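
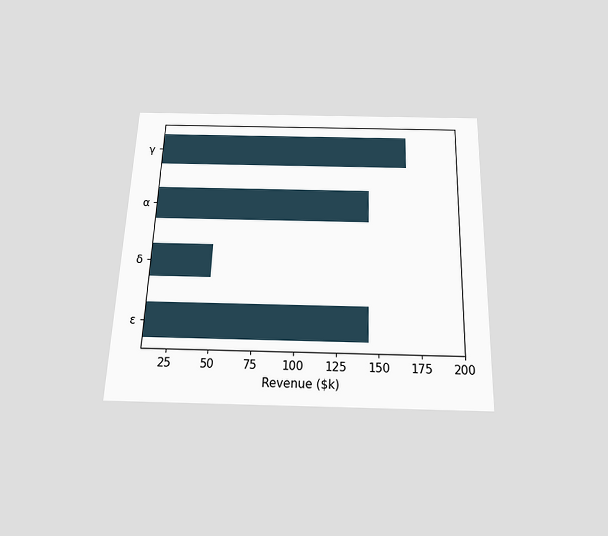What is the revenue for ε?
$144k

The chart is viewed slightly from below. Reading along the chart's x-axis, the ε bar reaches $144k.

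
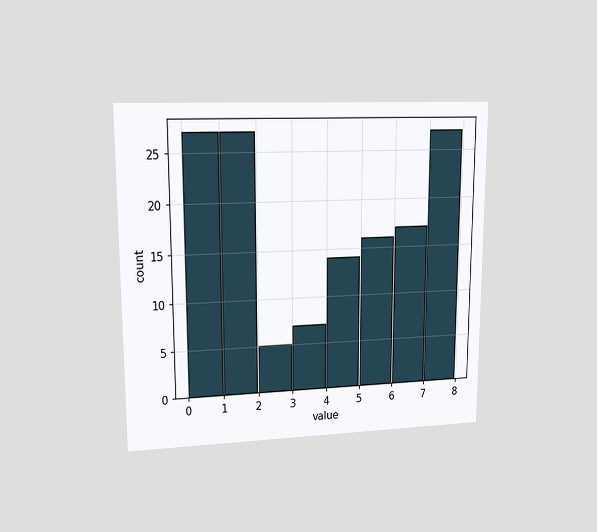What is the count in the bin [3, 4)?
7

The chart is viewed at a slight angle. The [3, 4) bin has height 7.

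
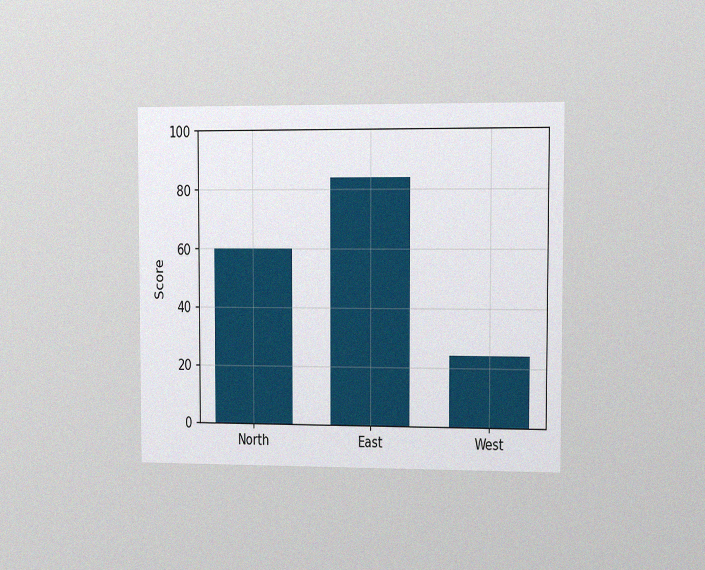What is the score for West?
The chart is viewed slightly from the right, with some photo noise. Reading along the chart's y-axis, the West bar reaches 24.

24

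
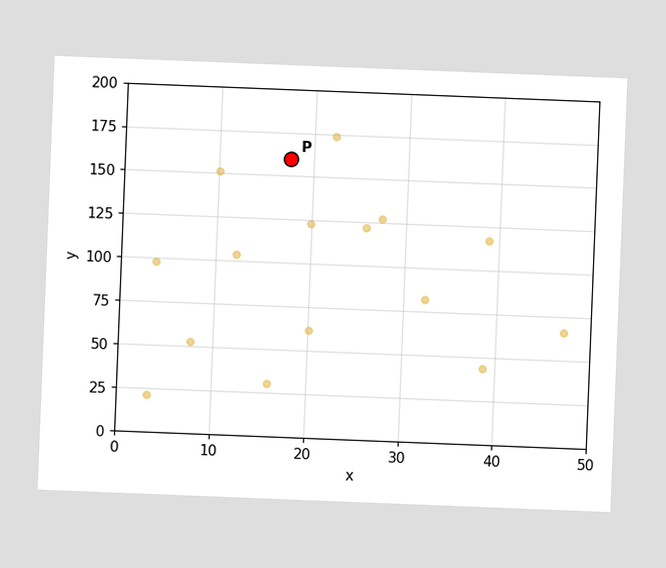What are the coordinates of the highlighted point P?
(17.5, 160)

The chart is tilted about 2° clockwise. Following the gridlines from P to each axis, P sits at (17.5, 160).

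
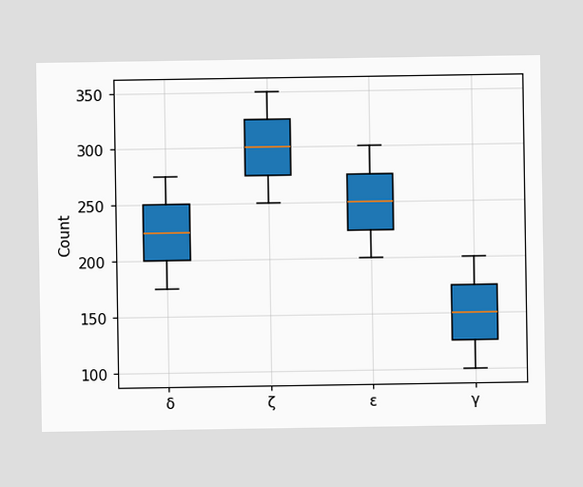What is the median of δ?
The median line in the δ box sits at 225.

225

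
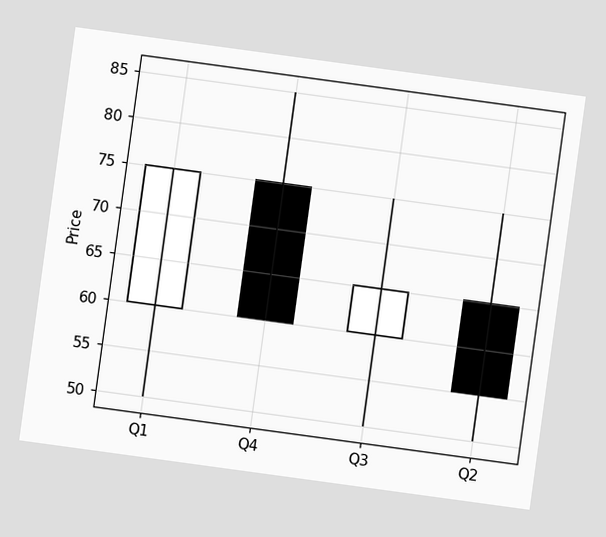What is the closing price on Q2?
The chart is tilted about 8° clockwise. The Q2 candle closes at 55.

55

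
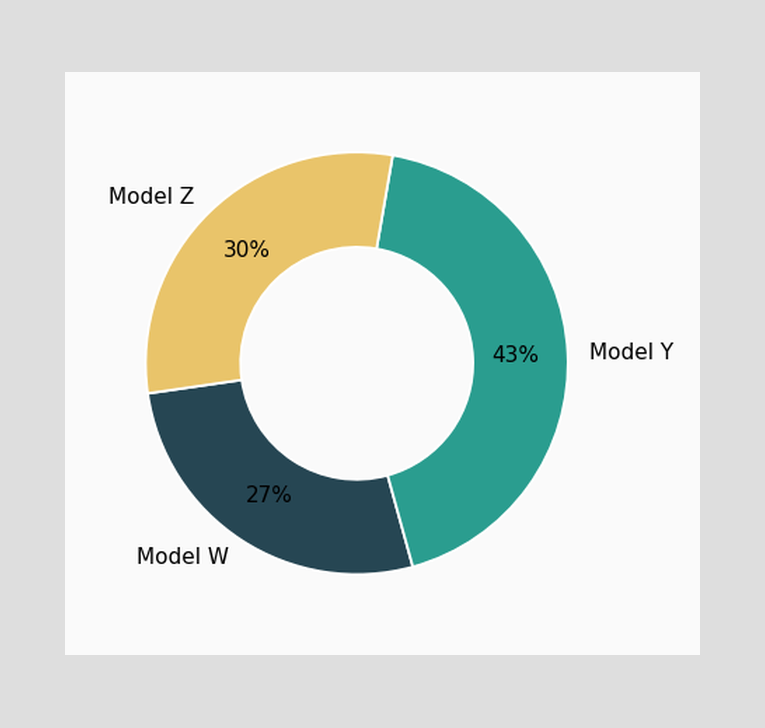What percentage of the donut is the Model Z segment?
The Model Z segment takes up 30% of the ring.

30%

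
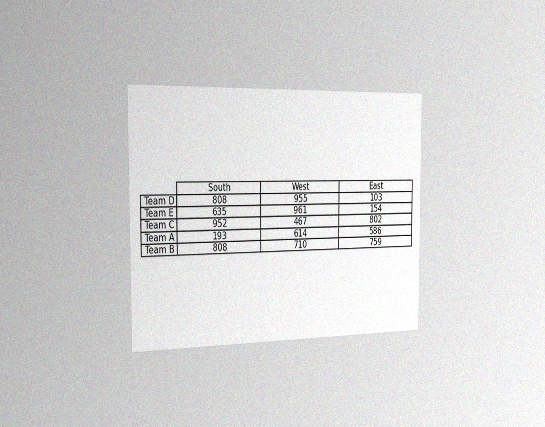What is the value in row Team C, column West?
467

The chart is viewed slightly from the left, with some photo noise. The (Team C, West) cell reads 467.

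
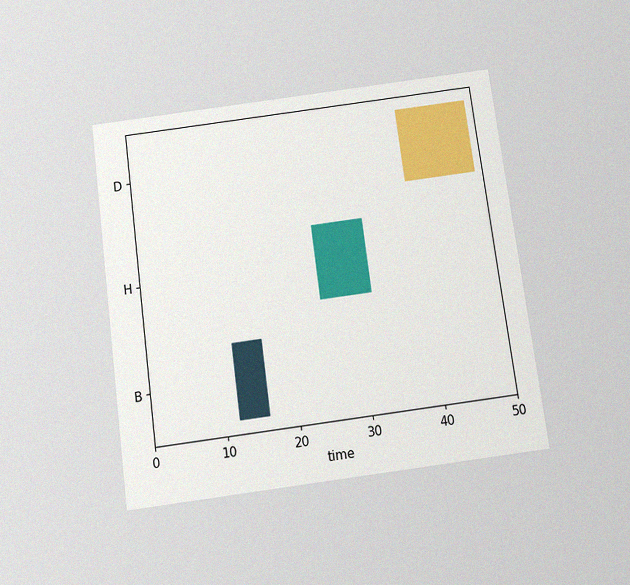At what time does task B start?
The chart is tilted about 8° counter-clockwise and viewed slightly from below, with some photo noise. The B bar begins at t=12.

12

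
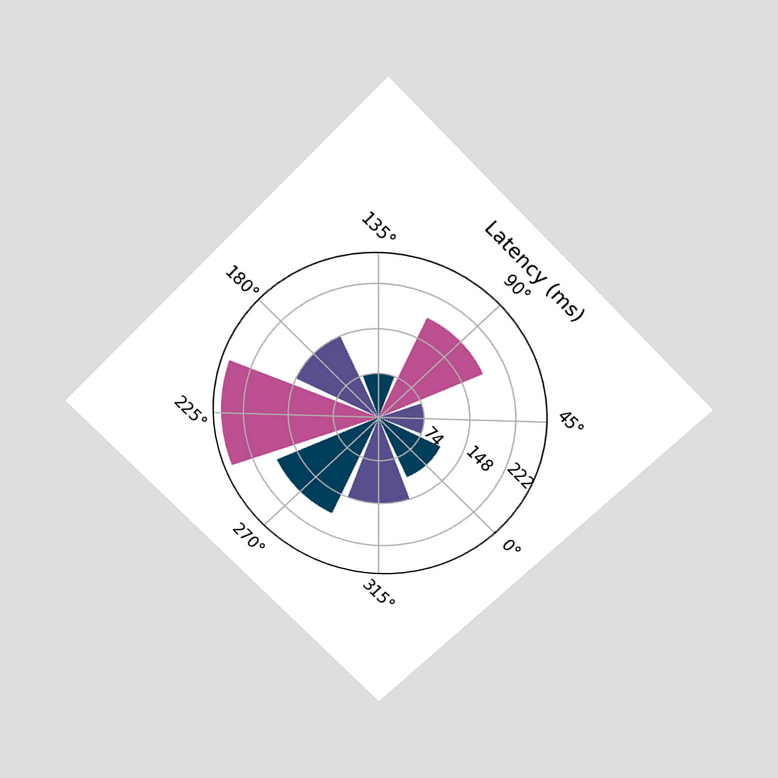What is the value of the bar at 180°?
The chart is tilted about 45° clockwise and viewed slightly from above. The bar at 180° reaches 148ms on the radial axis.

148ms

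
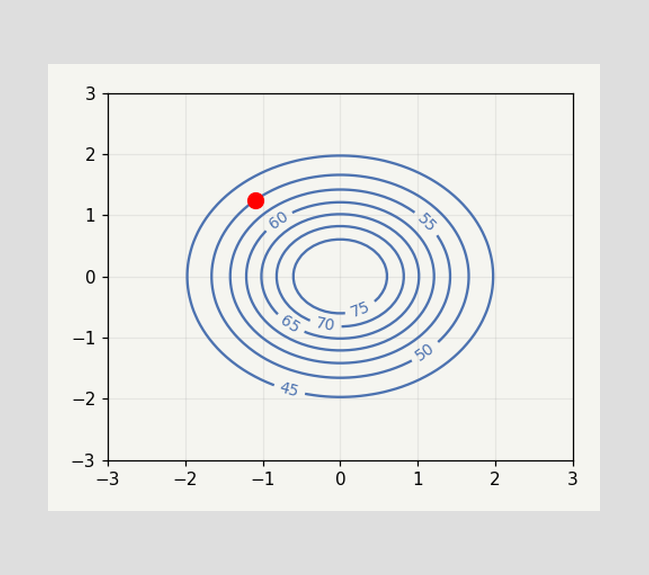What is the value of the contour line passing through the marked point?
50

The marked point sits on the contour labelled 50.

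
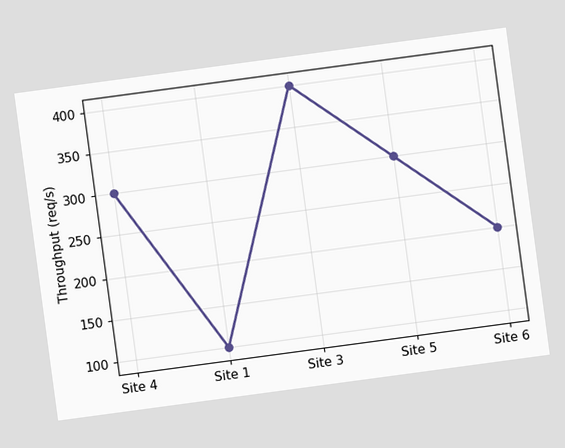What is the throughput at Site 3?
400req/s

The chart is tilted about 8° counter-clockwise. At Site 3, the line is at 400req/s.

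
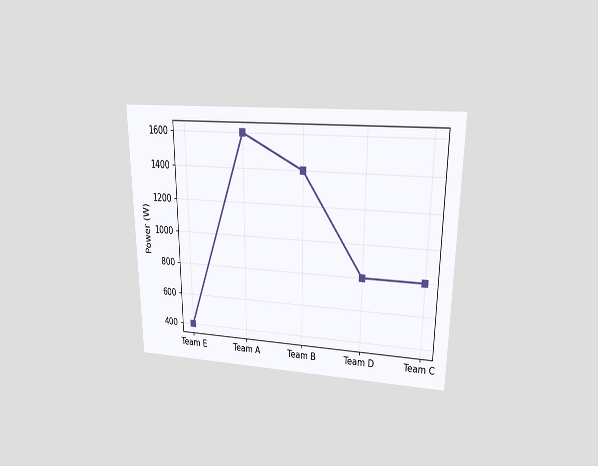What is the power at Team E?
The chart is viewed at a slight angle. At Team E, the line is at 400W.

400W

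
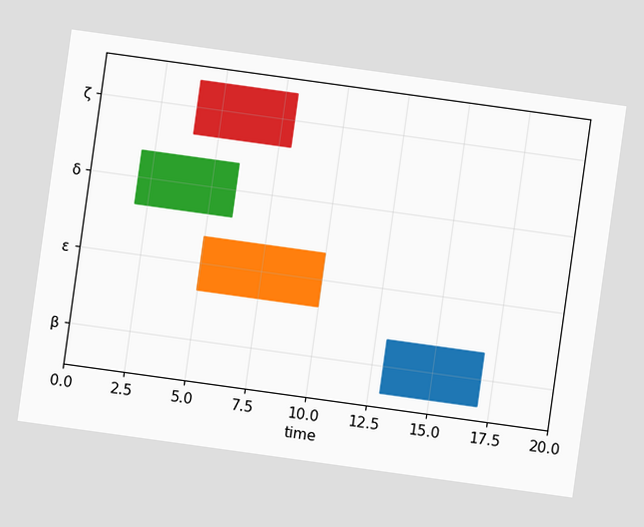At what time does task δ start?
The chart is tilted about 8° clockwise. The δ bar begins at t=2.

2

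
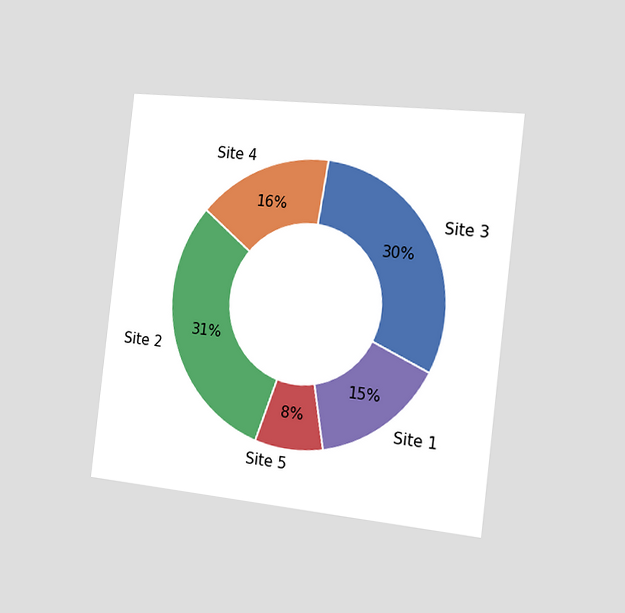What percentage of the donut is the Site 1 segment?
The chart is tilted about 7° clockwise and viewed slightly from the right. The Site 1 segment takes up 15% of the ring.

15%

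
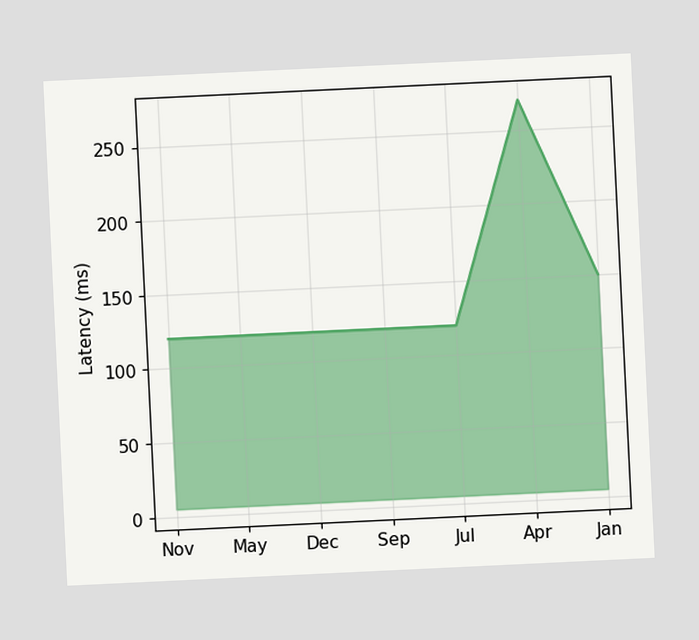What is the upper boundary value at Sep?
The chart is tilted about 3° counter-clockwise. At Sep the upper boundary is at 120ms.

120ms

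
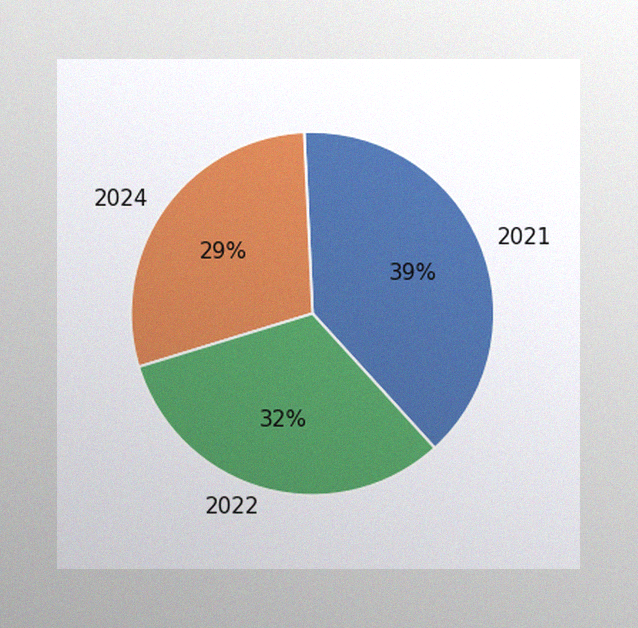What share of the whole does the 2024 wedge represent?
The image has some photo noise and uneven lighting. The 2024 slice takes up 29% of the pie.

29%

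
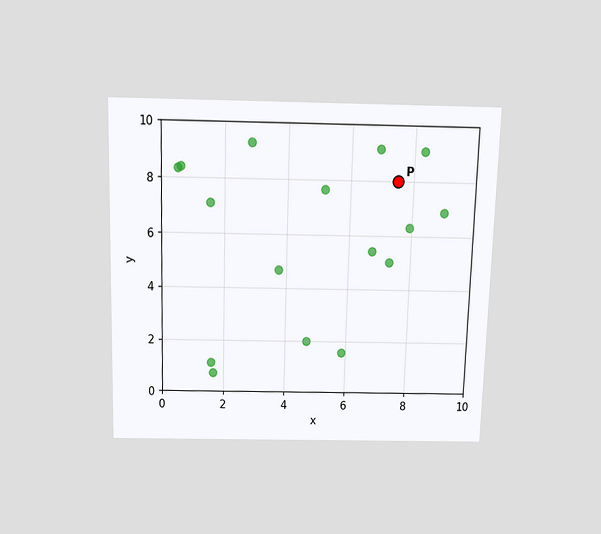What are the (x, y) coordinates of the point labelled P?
The chart is viewed slightly from above. Following the gridlines from P to each axis, P sits at (7.5, 8).

(7.5, 8)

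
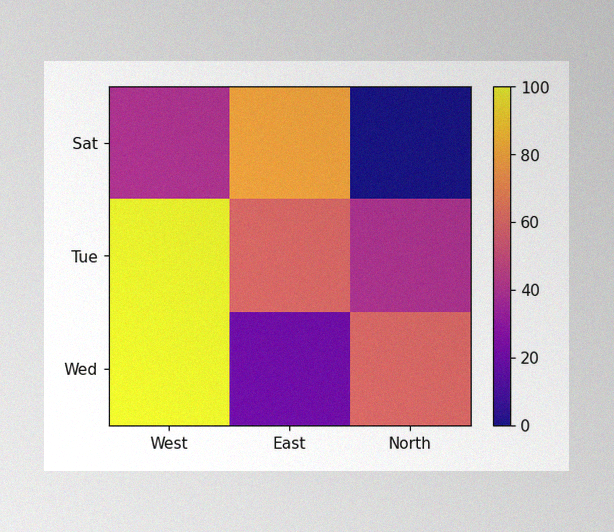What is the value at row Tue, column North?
40

The image has some photo noise and uneven lighting. Matching cell (Tue, North) against the colorbar gives 40.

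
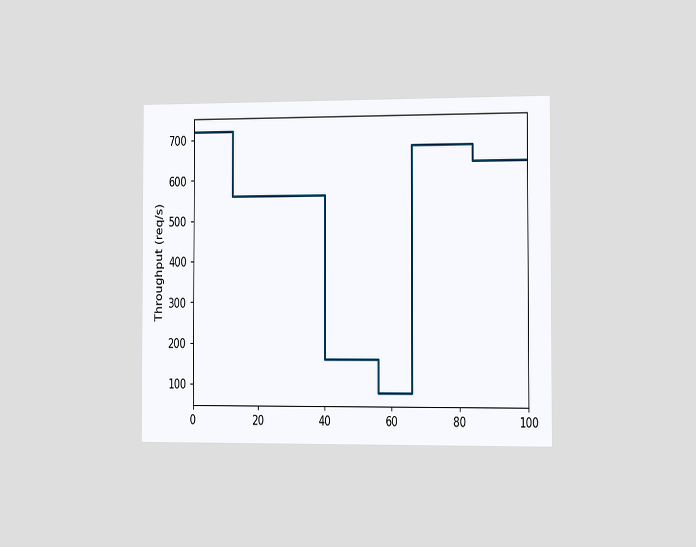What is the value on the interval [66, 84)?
The chart is viewed slightly from the right. On [66, 84) the step sits at 680req/s.

680req/s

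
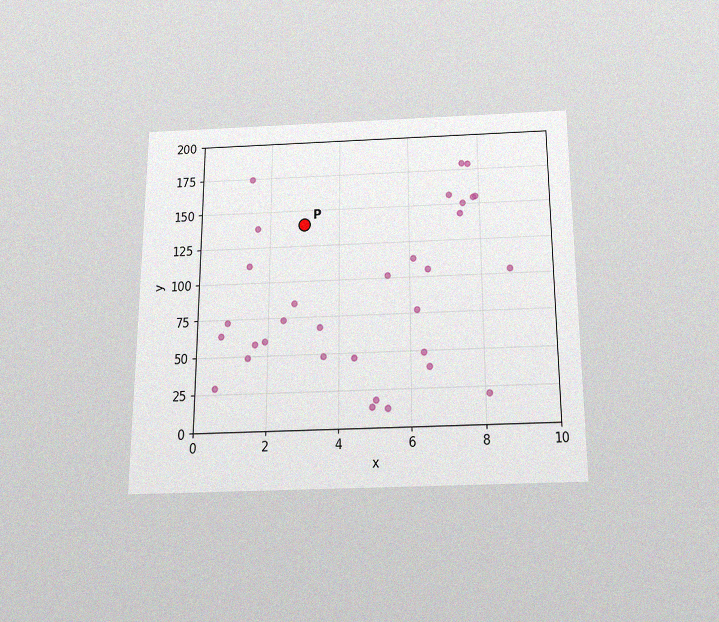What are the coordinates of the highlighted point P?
The chart is viewed slightly from below, with some photo noise. Following the gridlines from P to each axis, P sits at (3, 140).

(3, 140)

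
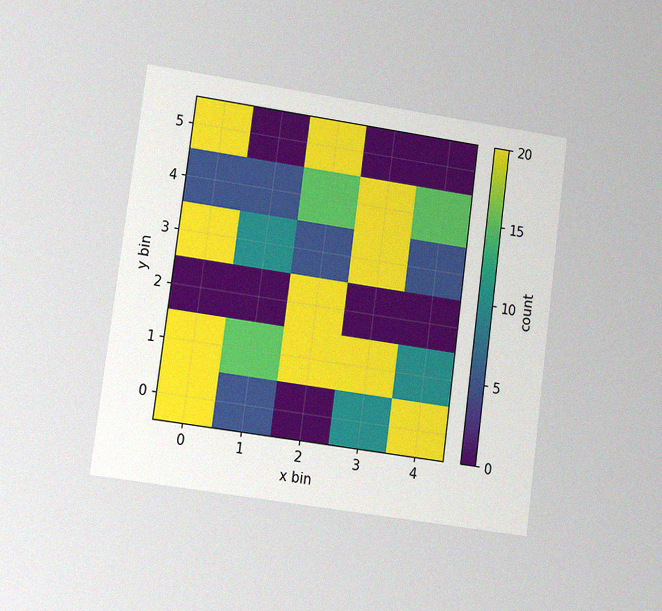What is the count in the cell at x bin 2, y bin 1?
20

The chart is tilted about 7° clockwise and viewed at a slight angle, with some photo noise. Matching the cell (2, 1) against the colorbar gives 20.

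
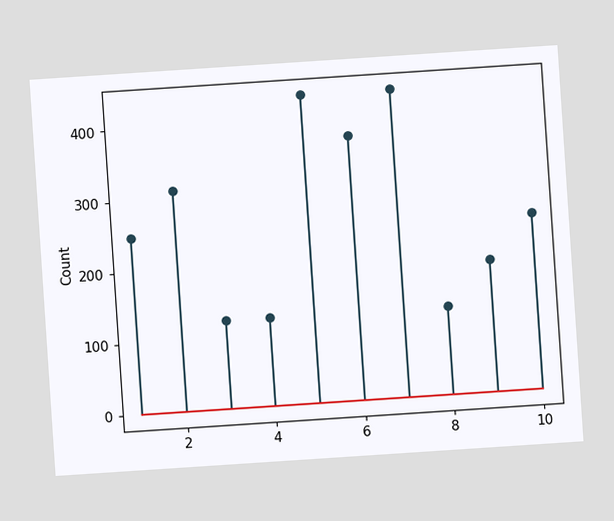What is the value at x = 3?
The chart is tilted about 4° counter-clockwise. The stem at x=3 reaches 124.

124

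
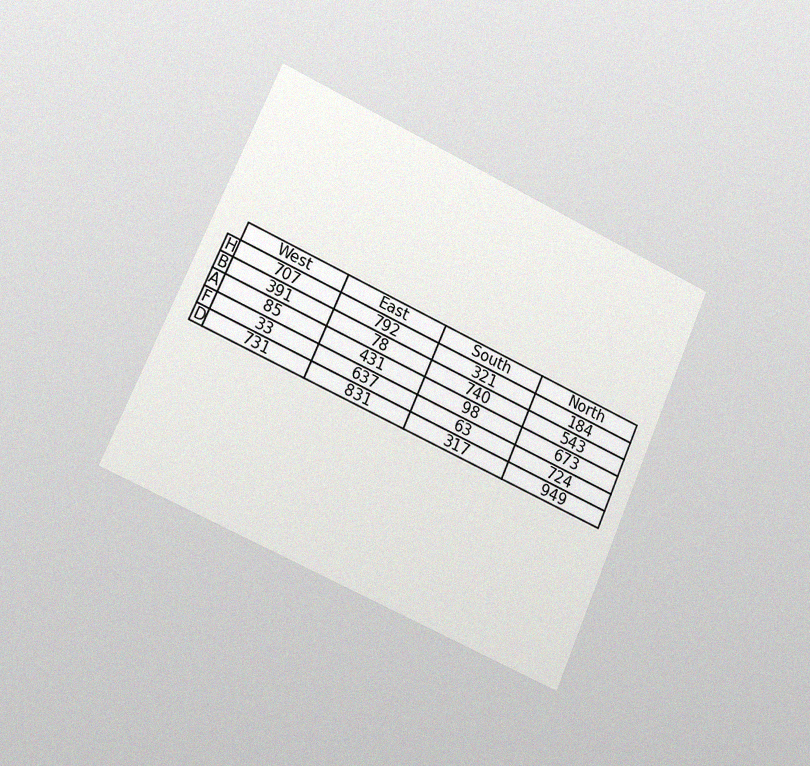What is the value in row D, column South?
The chart is tilted about 24° clockwise and viewed slightly from the left, with some photo noise. The (D, South) cell reads 317.

317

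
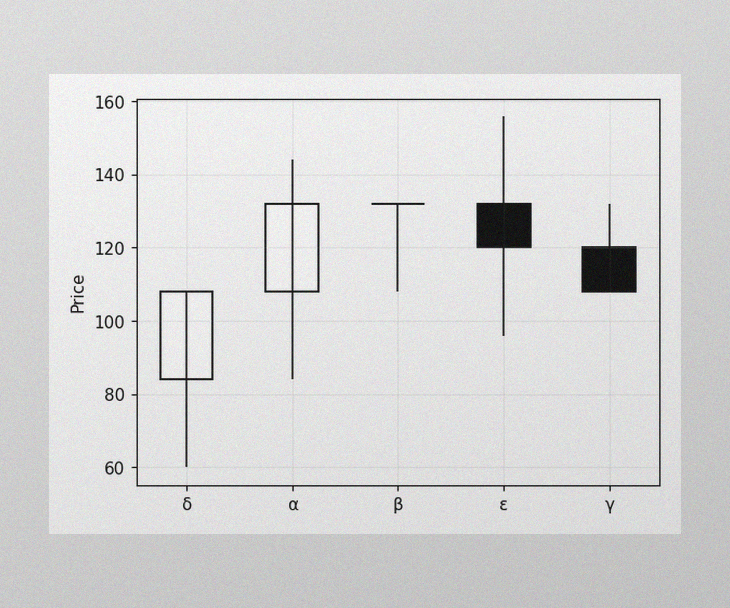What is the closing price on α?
132

The image has some photo noise and uneven lighting. The α candle closes at 132.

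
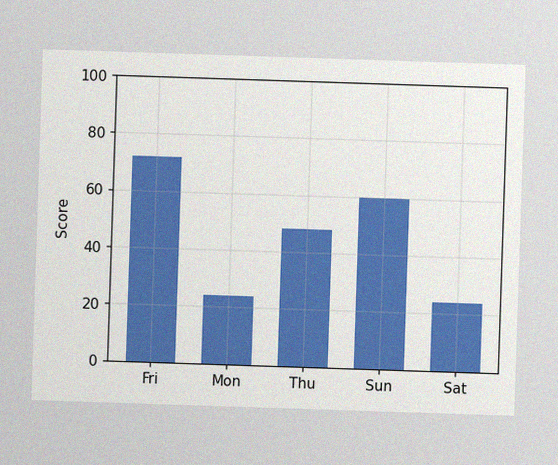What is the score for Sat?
The image has some photo noise and uneven lighting. Reading along the chart's y-axis, the Sat bar reaches 24.

24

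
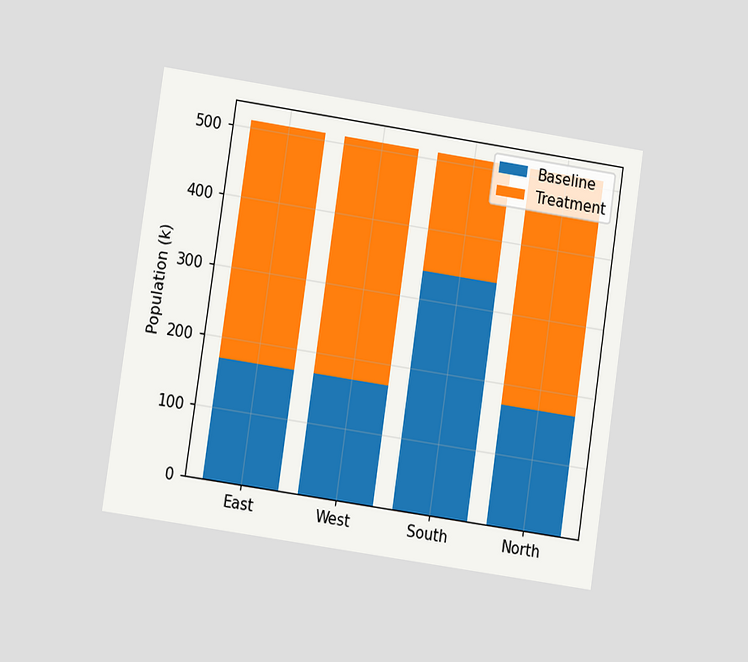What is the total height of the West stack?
The chart is tilted about 8° clockwise and viewed at a slight angle. The West stack's top reaches 510k on the y-axis.

510k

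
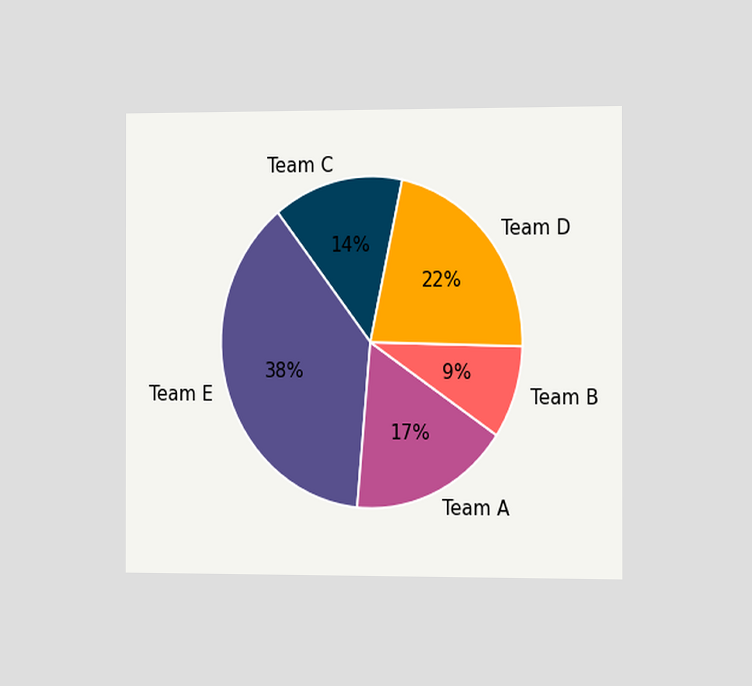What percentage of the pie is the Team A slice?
The chart is viewed slightly from the right. The Team A slice takes up 17% of the pie.

17%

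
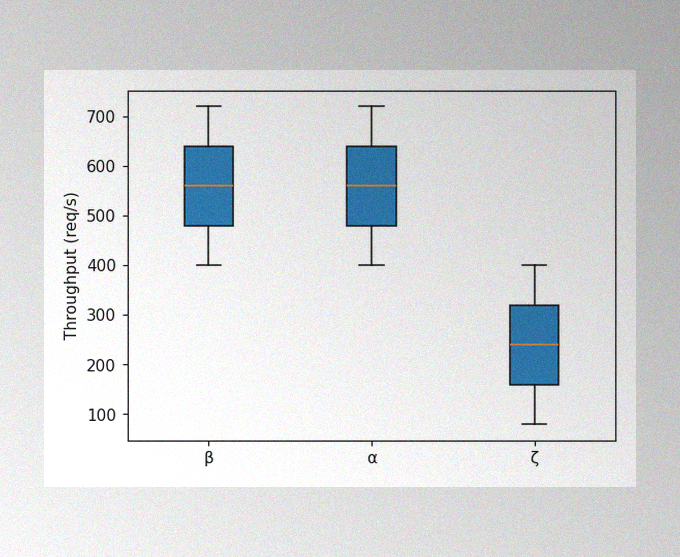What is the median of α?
560req/s

The image has some photo noise and uneven lighting. The median line in the α box sits at 560req/s.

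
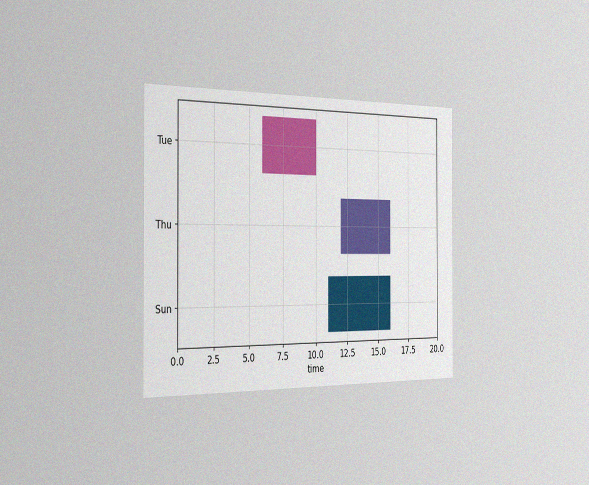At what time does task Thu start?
The chart is viewed slightly from the left, with some photo noise. The Thu bar begins at t=12.

12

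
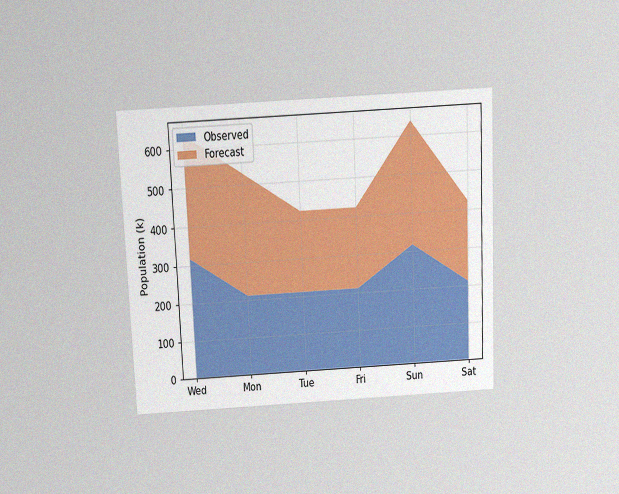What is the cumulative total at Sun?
The chart is tilted about 3° counter-clockwise and viewed slightly from above, with some photo noise. The stacked total at Sun reaches 636k.

636k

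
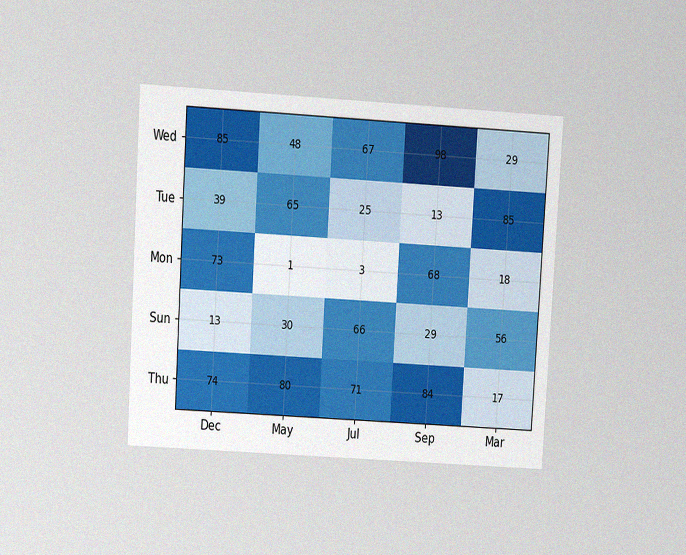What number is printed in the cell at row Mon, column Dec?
73

The chart is tilted about 3° clockwise and viewed at a slight angle, with some photo noise. The (Mon, Dec) cell reads 73.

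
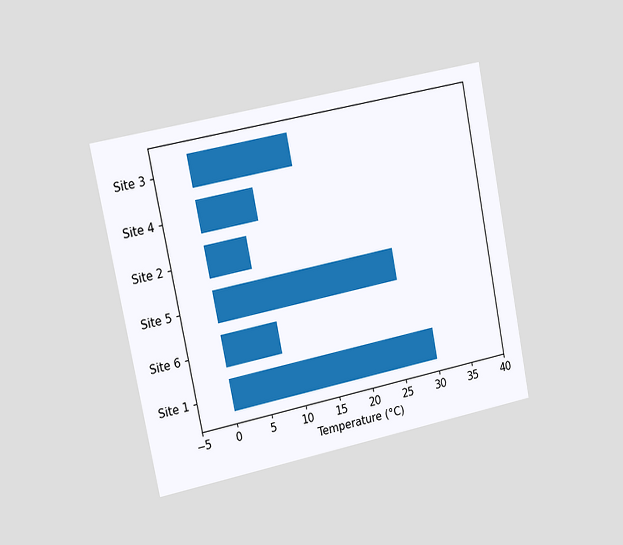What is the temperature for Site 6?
8°C

The chart is tilted about 11° counter-clockwise and viewed slightly from the left. Reading along the chart's x-axis, the Site 6 bar reaches 8°C.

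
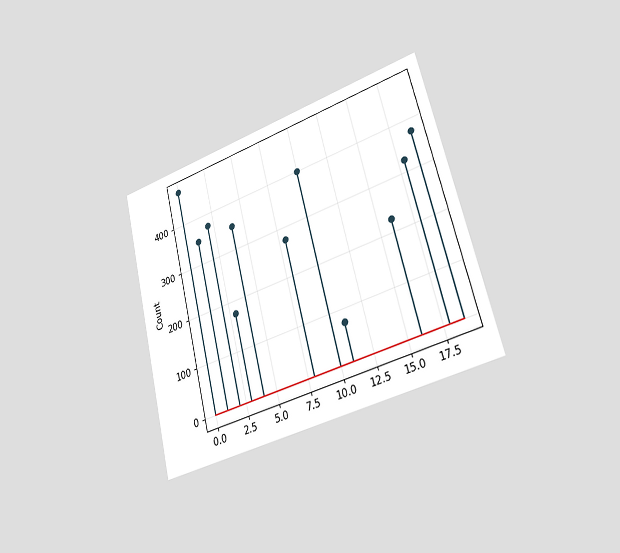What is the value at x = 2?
375

The chart is tilted about 14° counter-clockwise and viewed slightly from the right. The stem at x=2 reaches 375.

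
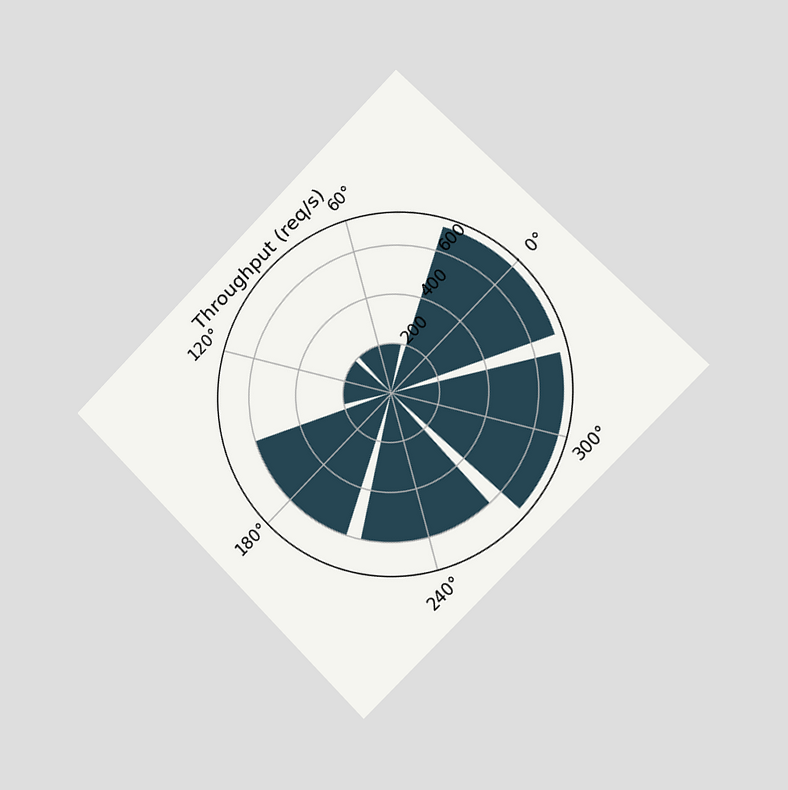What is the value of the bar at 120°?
The chart is tilted about 45° counter-clockwise and viewed slightly from the right. The bar at 120° reaches 200req/s on the radial axis.

200req/s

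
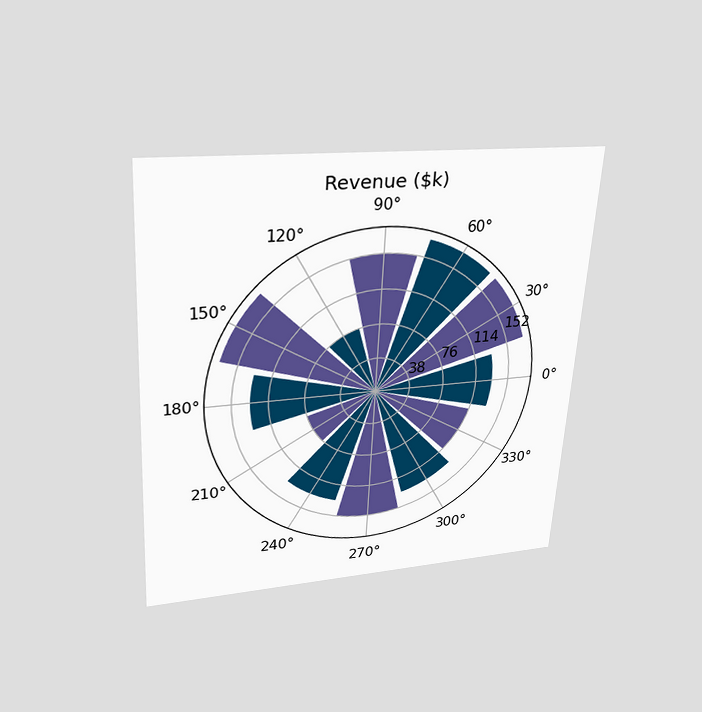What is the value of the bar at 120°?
The chart is tilted about 3° clockwise and viewed slightly from above. The bar at 120° reaches $76k on the radial axis.

$76k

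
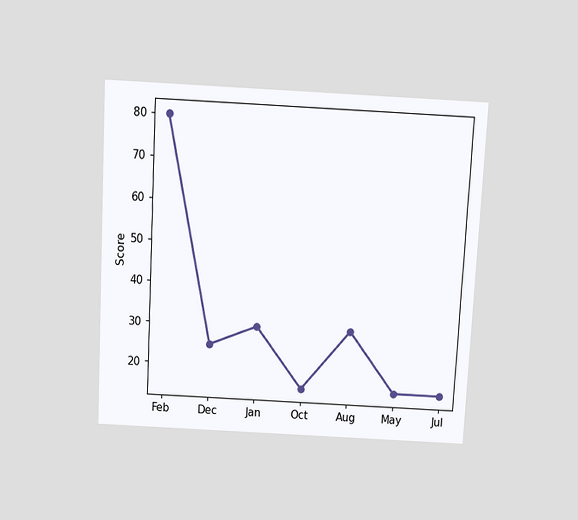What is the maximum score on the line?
80

The chart is tilted about 3° clockwise and viewed slightly from above. The highest point is at Feb, and reading across to the y-axis gives 80.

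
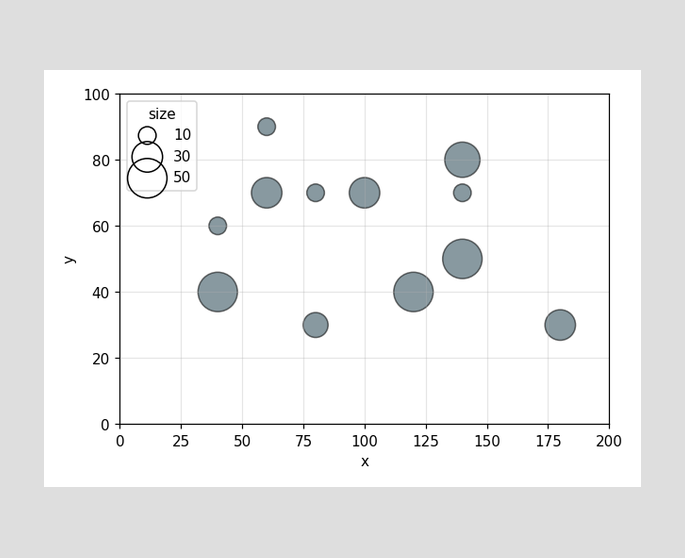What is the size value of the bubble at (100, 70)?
30

Matching the bubble at (100, 70) against the size legend gives 30.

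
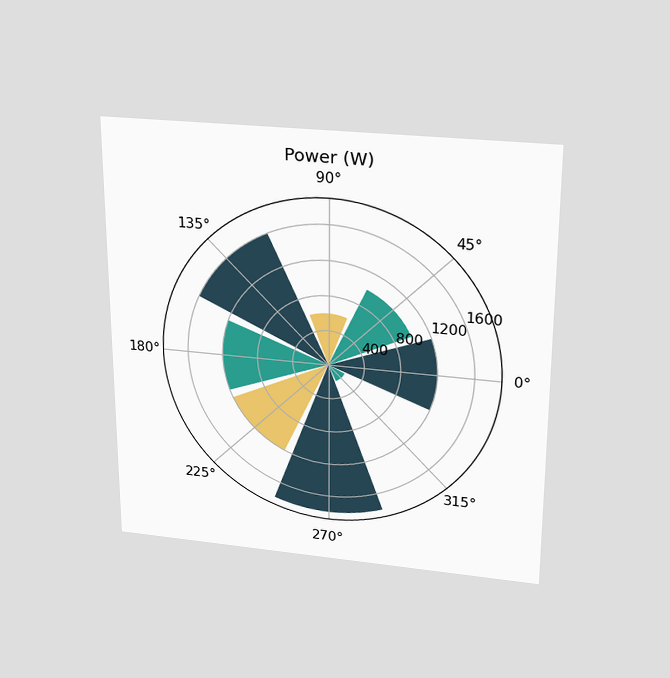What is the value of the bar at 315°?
200W

The chart is viewed slightly from above. The bar at 315° reaches 200W on the radial axis.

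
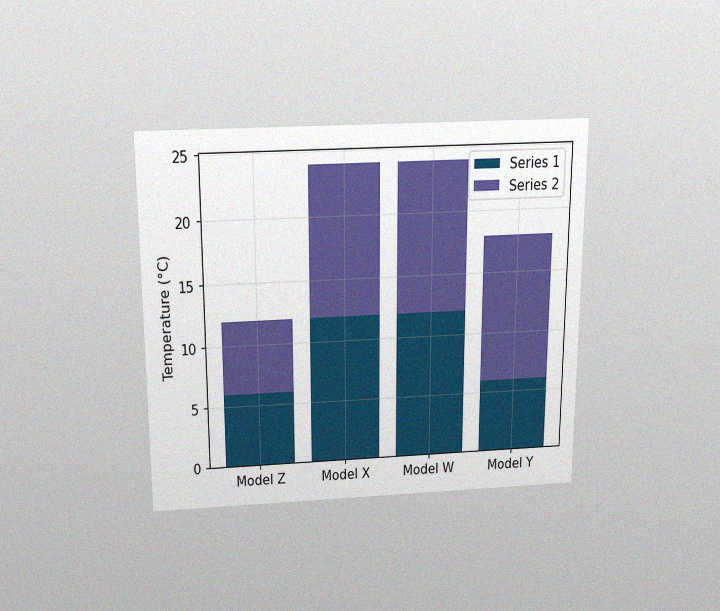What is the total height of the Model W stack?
24°C

The chart is viewed slightly from above, with some photo noise. The Model W stack's top reaches 24°C on the y-axis.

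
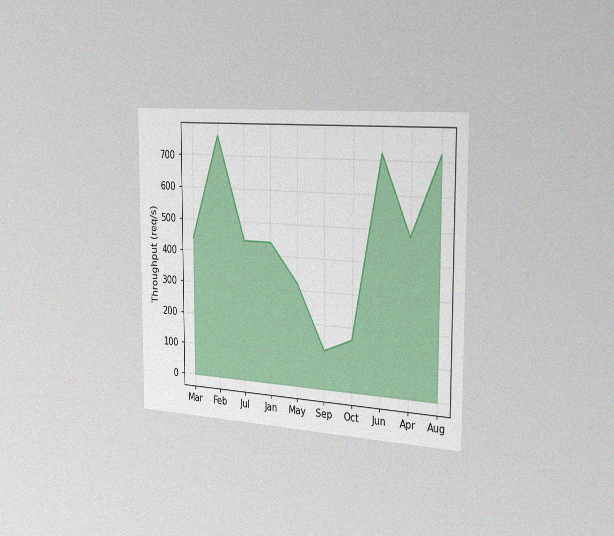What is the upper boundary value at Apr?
The chart is viewed slightly from the right, with some photo noise. At Apr the upper boundary is at 480req/s.

480req/s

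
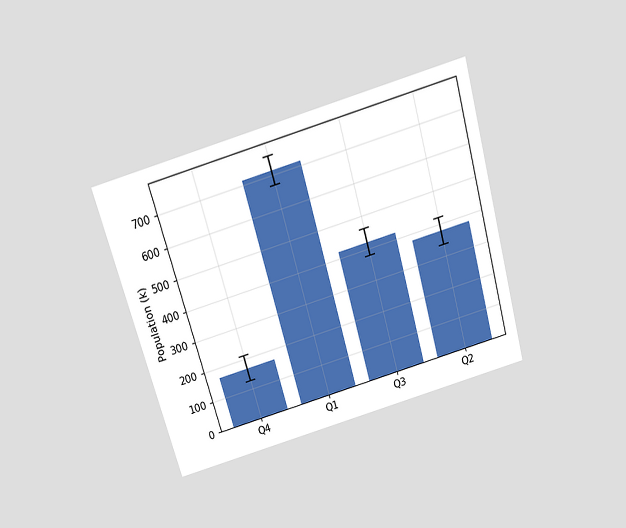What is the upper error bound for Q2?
The chart is tilted about 16° counter-clockwise and viewed slightly from above. The Q2 bar's upper whisker reaches 420k.

420k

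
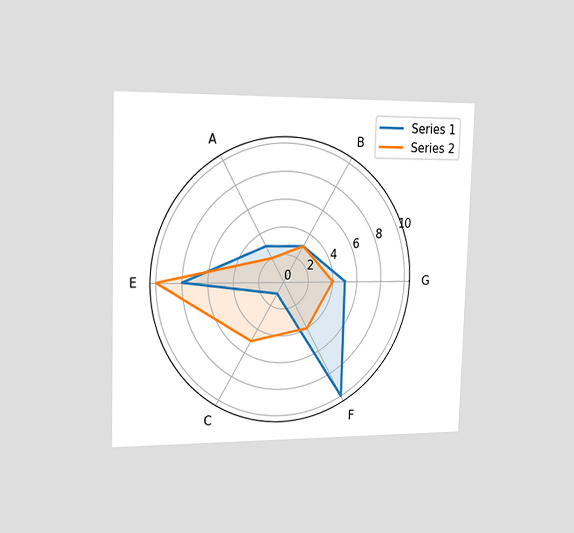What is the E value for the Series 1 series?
The chart is viewed slightly from the left. On the E axis, Series 1 reaches 8.

8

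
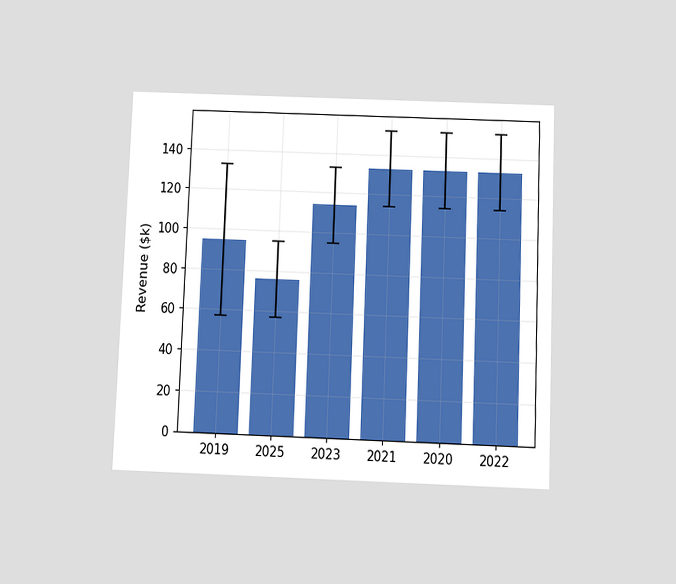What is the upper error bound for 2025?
The chart is tilted about 2° clockwise and viewed slightly from below. The 2025 bar's upper whisker reaches $95k.

$95k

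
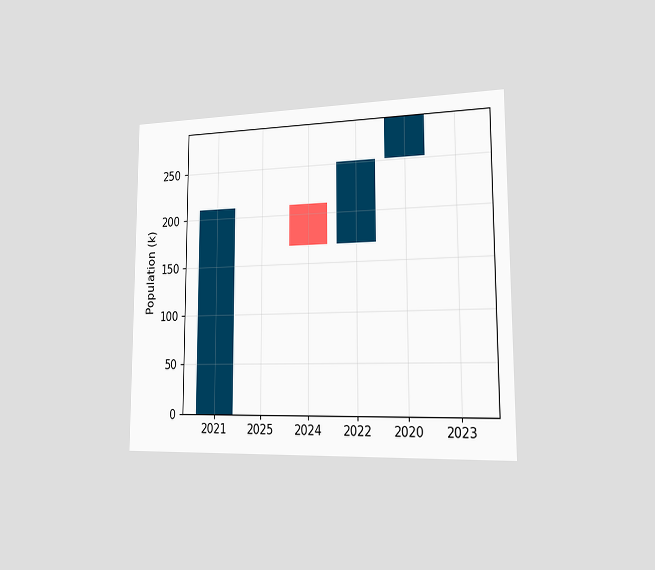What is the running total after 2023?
294k

The chart is viewed slightly from the right. After 2023 the running total reaches 294k.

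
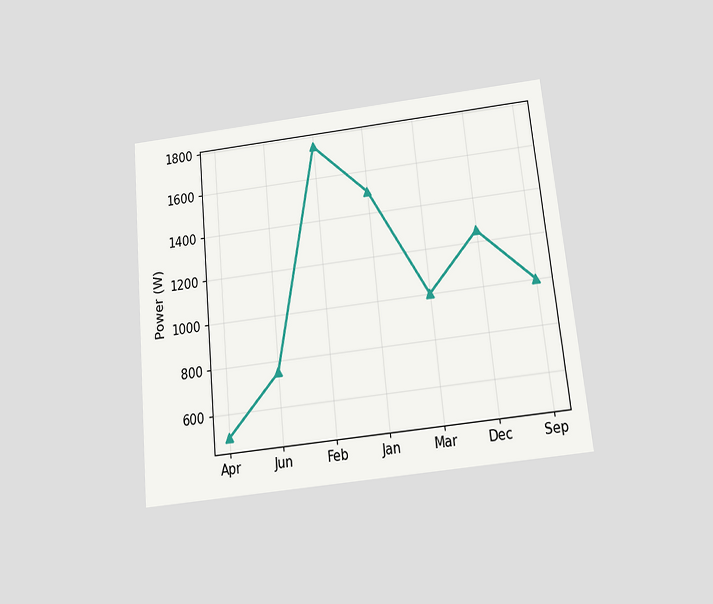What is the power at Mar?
1000W

The chart is tilted about 6° counter-clockwise and viewed slightly from below. At Mar, the line is at 1000W.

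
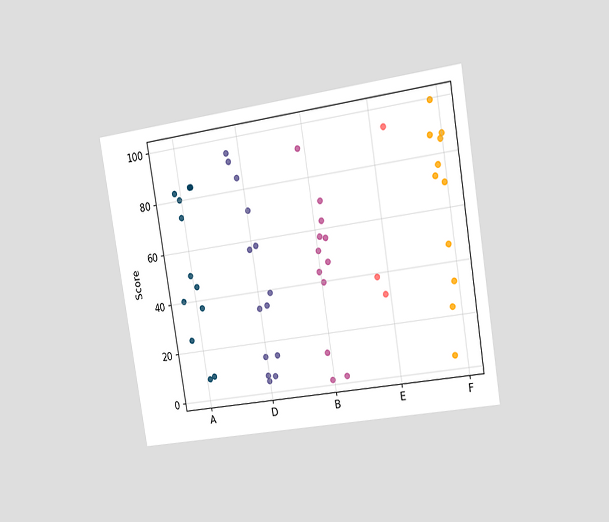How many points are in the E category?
3

The chart is tilted about 9° counter-clockwise and viewed slightly from the right. Counting the markers in the E column gives 3.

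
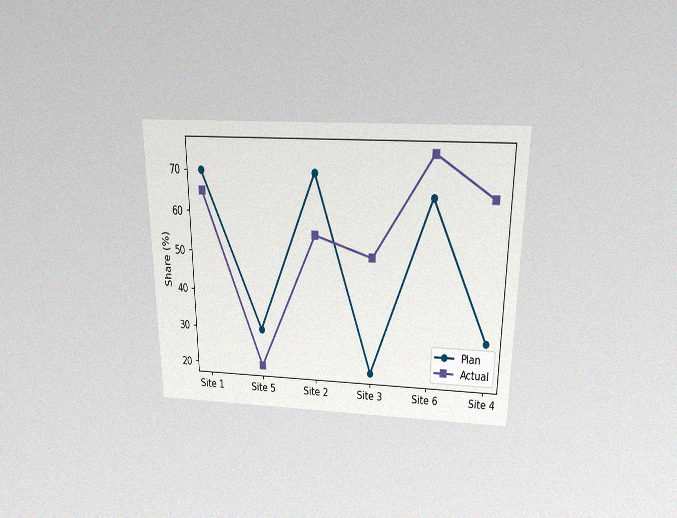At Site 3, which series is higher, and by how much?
Actual, by 30%

The chart is viewed slightly from above, with some photo noise. At Site 3, Actual sits above the other line by 30%.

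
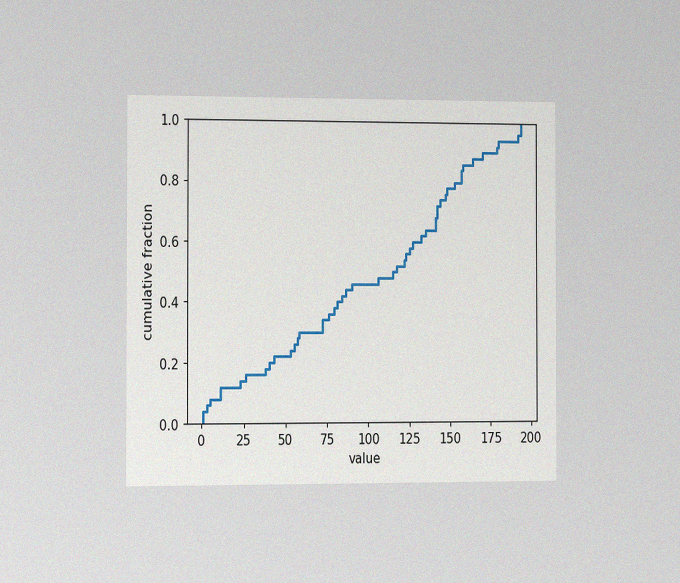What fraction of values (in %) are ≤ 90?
46%

The chart is viewed slightly from the left, with some photo noise. At x=90 the ECDF step is at 46%.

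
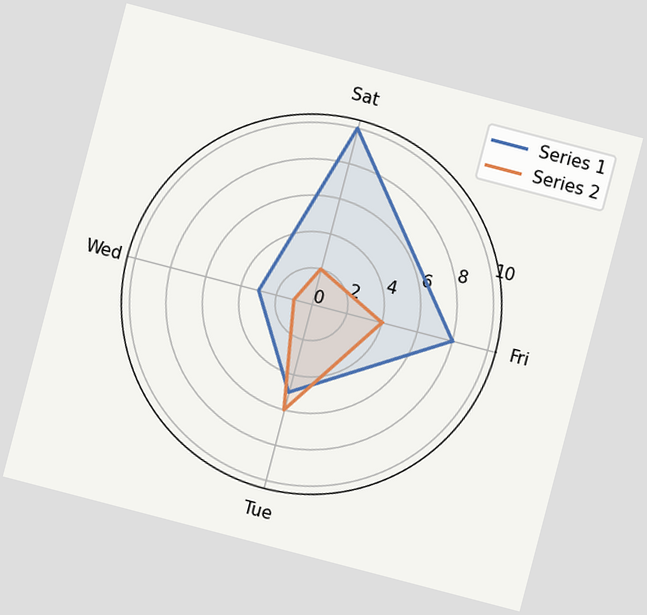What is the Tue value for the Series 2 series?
The chart is tilted about 15° clockwise. On the Tue axis, Series 2 reaches 6.

6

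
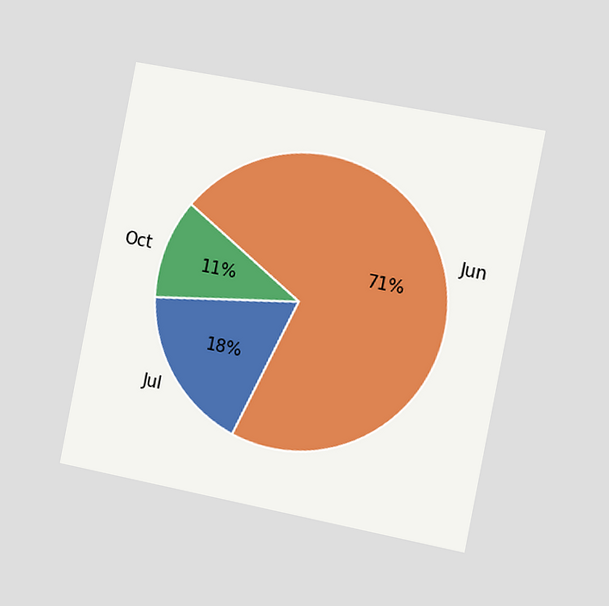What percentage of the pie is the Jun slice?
The chart is tilted about 11° clockwise and viewed slightly from the right. The Jun slice takes up 71% of the pie.

71%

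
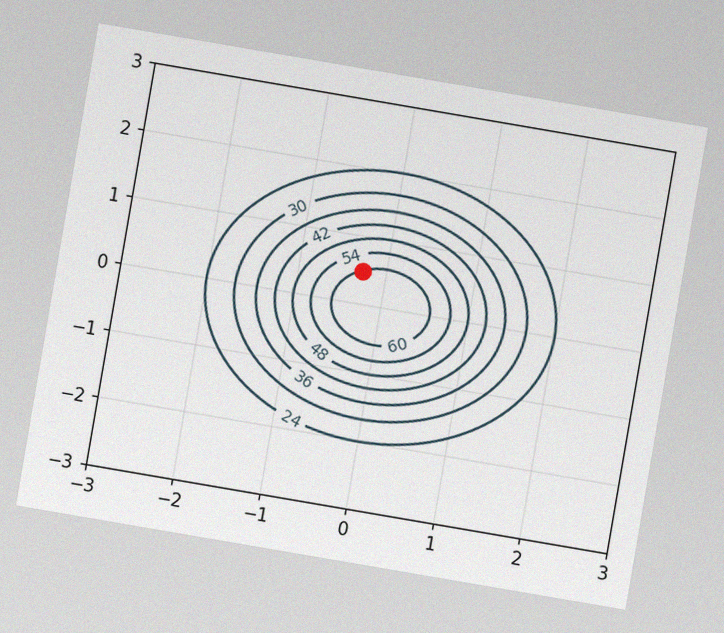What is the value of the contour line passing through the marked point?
60

The chart is tilted about 10° clockwise, with some photo noise. The marked point sits on the contour labelled 60.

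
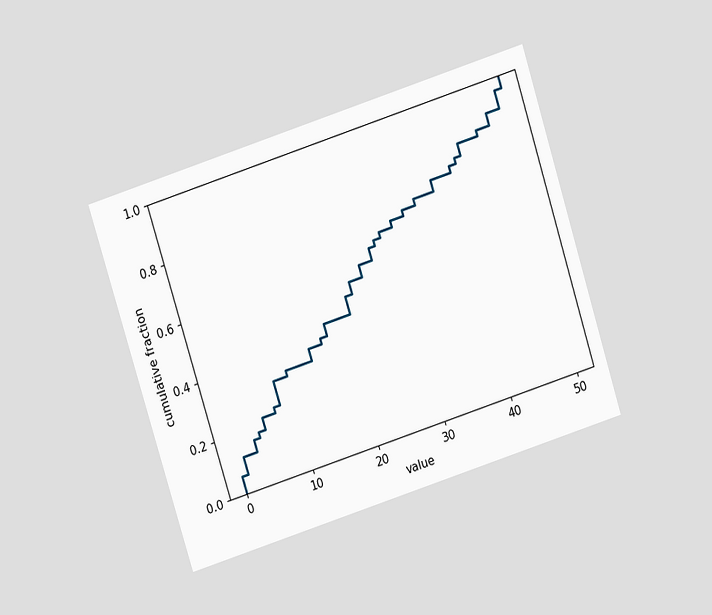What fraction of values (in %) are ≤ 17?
44%

The chart is tilted about 18° counter-clockwise and viewed at a slight angle. At x=17 the ECDF step is at 44%.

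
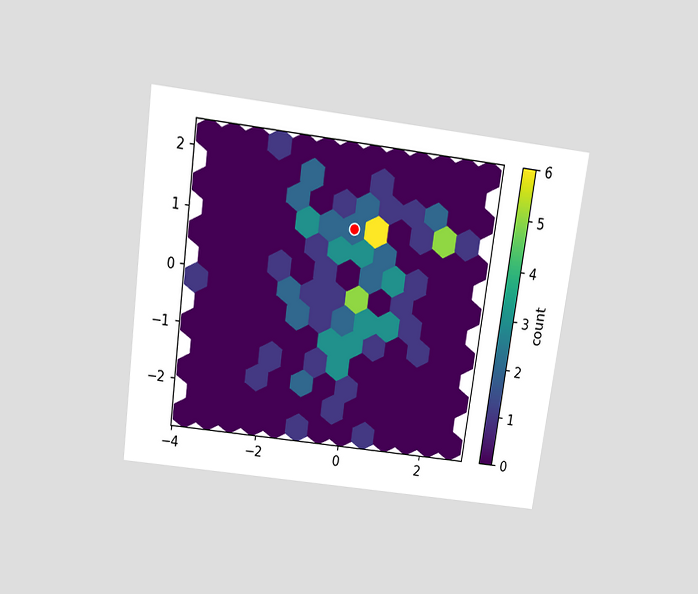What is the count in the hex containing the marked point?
2

The chart is tilted about 8° clockwise and viewed slightly from above. The marked hex reads 2 on the colorbar.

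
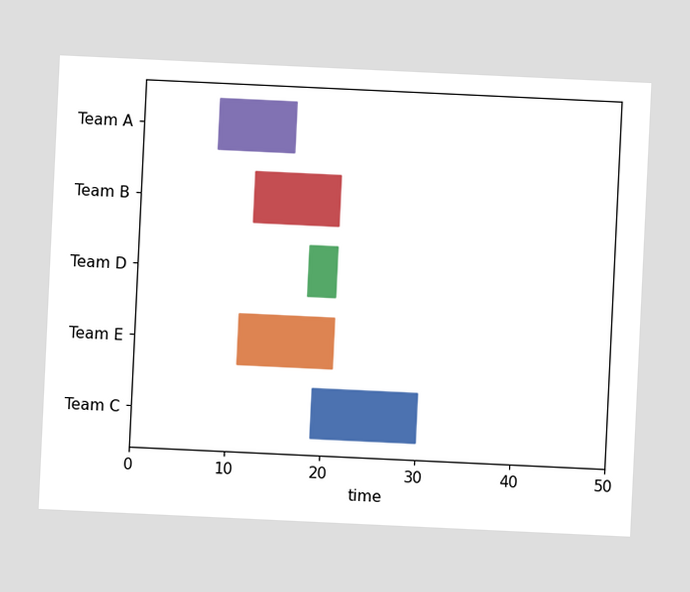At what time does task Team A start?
8

The chart is tilted about 3° clockwise. The Team A bar begins at t=8.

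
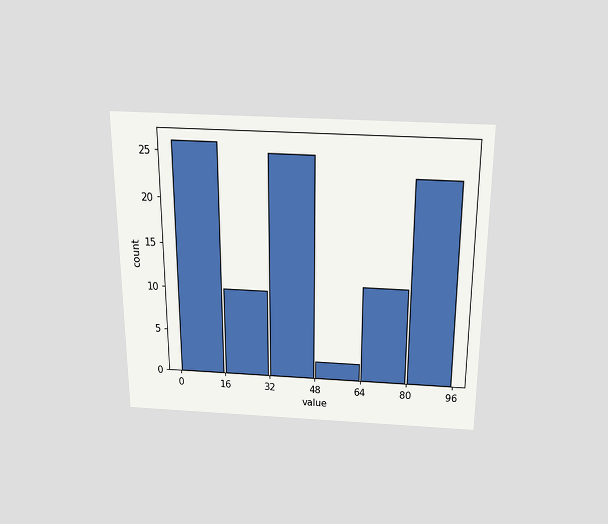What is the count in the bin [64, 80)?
11

The chart is viewed slightly from above. The [64, 80) bin has height 11.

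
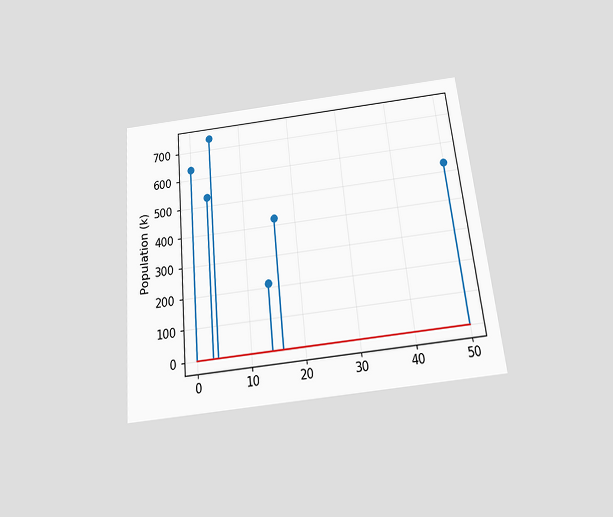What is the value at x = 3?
The chart is tilted about 6° counter-clockwise and viewed slightly from below. The stem at x=3 reaches 530k.

530k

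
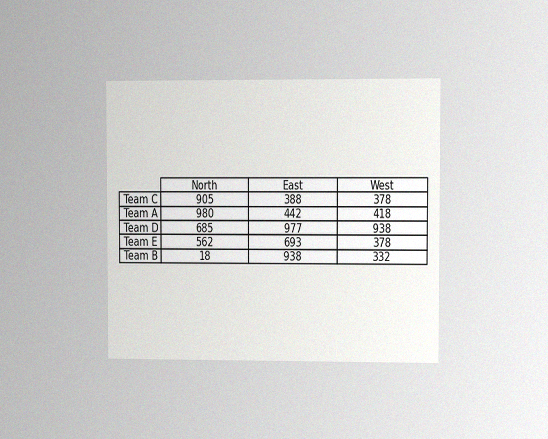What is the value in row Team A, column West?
The chart is viewed at a slight angle, with some photo noise. The (Team A, West) cell reads 418.

418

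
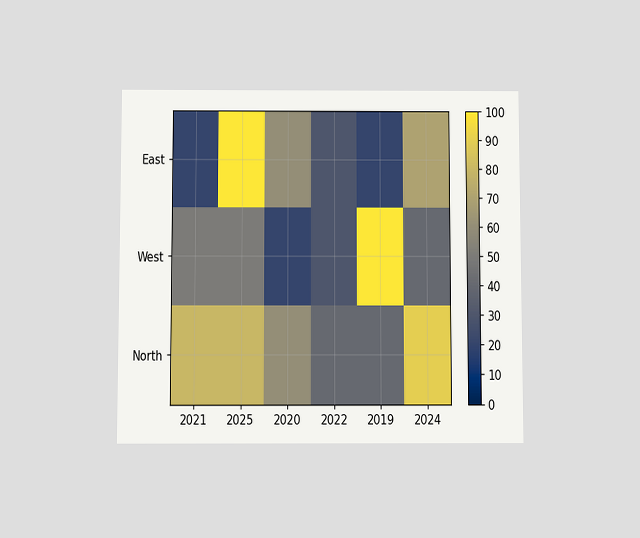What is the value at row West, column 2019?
100

The chart is viewed slightly from below. Matching cell (West, 2019) against the colorbar gives 100.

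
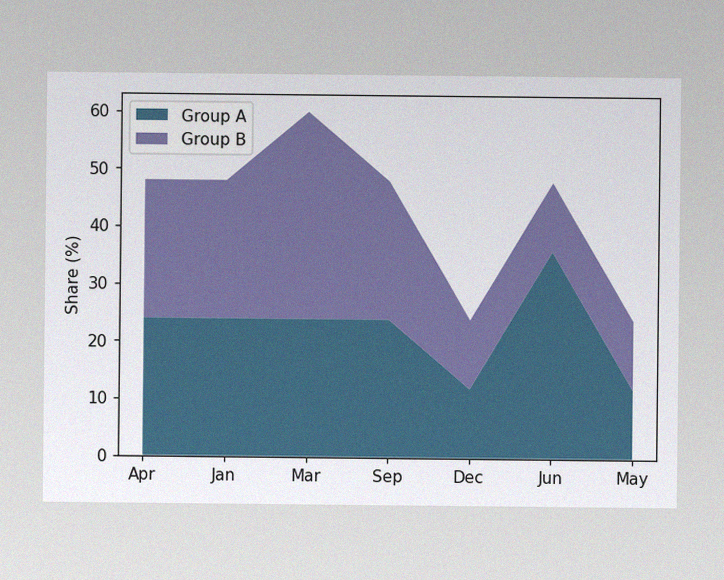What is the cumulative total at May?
24%

The image has some photo noise and uneven lighting. The stacked total at May reaches 24%.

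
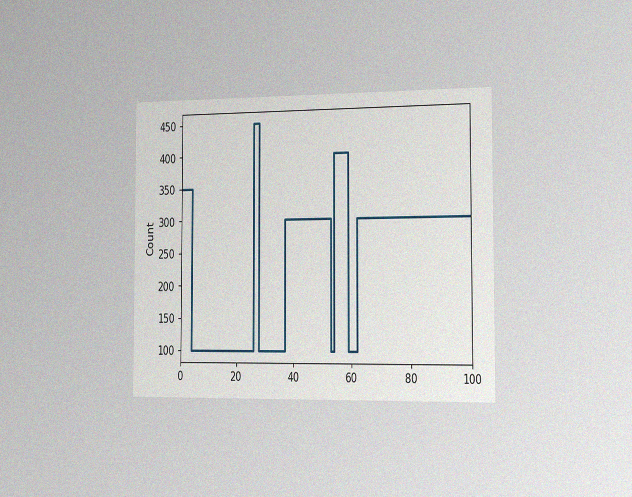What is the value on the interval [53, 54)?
100

The chart is viewed slightly from the right, with some photo noise. On [53, 54) the step sits at 100.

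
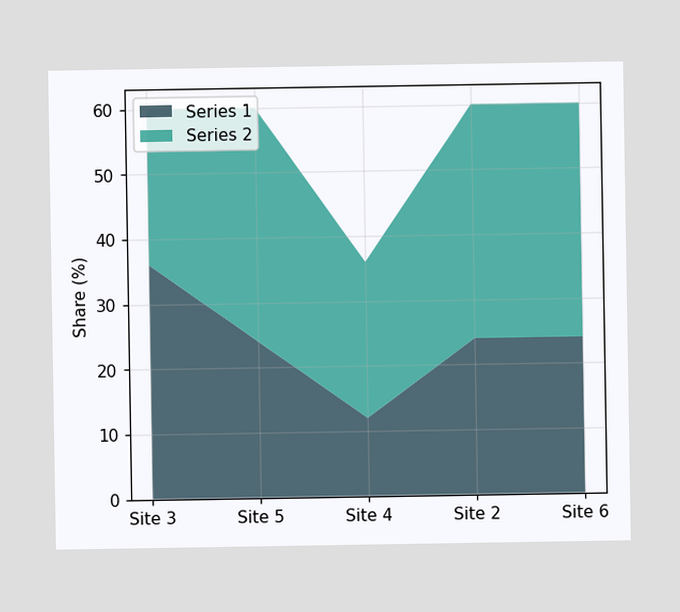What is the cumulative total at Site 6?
60%

The stacked total at Site 6 reaches 60%.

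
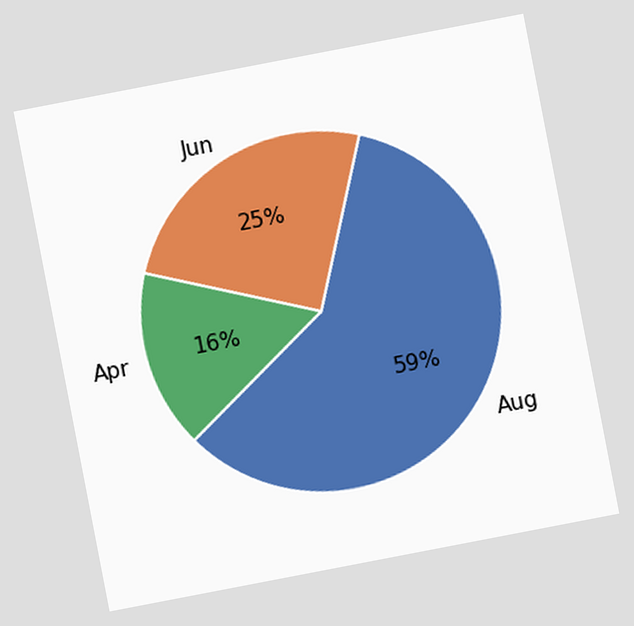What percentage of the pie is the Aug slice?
The chart is tilted about 11° counter-clockwise. The Aug slice takes up 59% of the pie.

59%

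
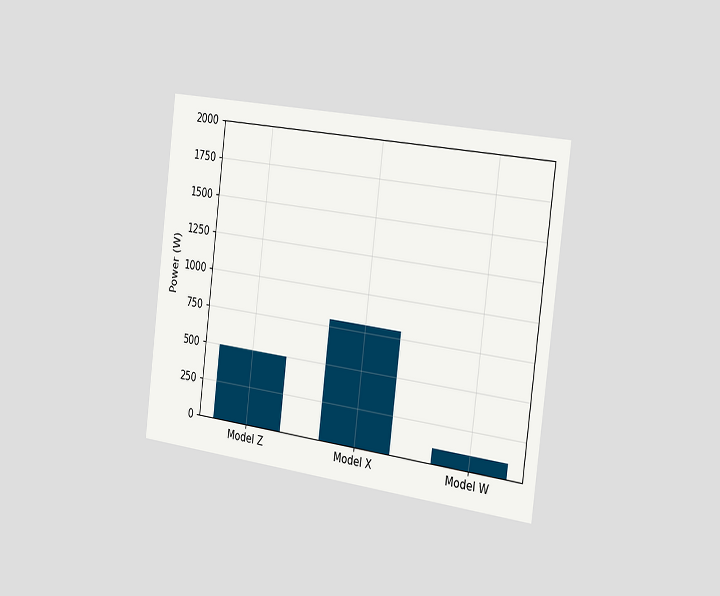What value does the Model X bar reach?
The chart is tilted about 7° clockwise and viewed slightly from the right. Reading along the chart's y-axis, the Model X bar reaches 800W.

800W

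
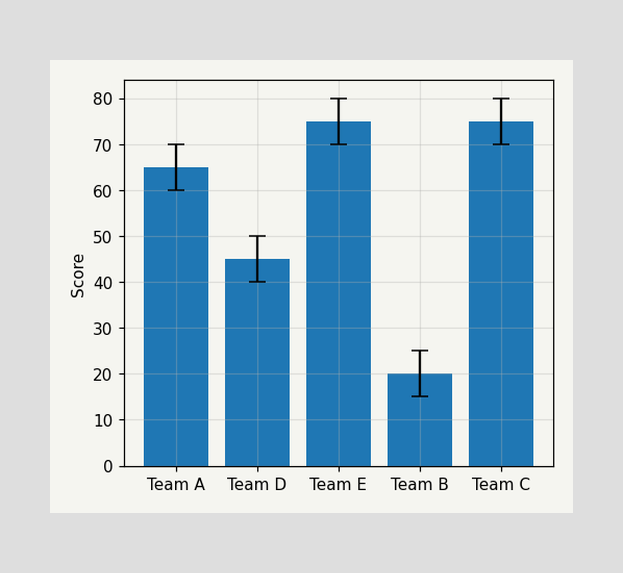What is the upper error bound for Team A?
The Team A bar's upper whisker reaches 70.

70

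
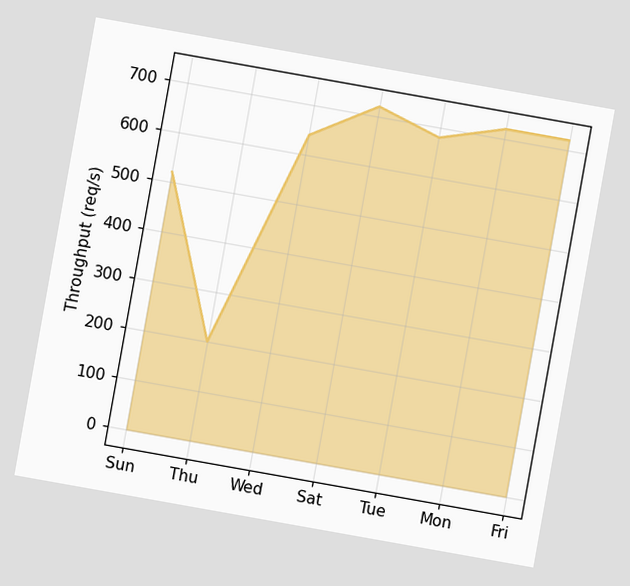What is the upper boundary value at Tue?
680req/s

The chart is tilted about 10° clockwise. At Tue the upper boundary is at 680req/s.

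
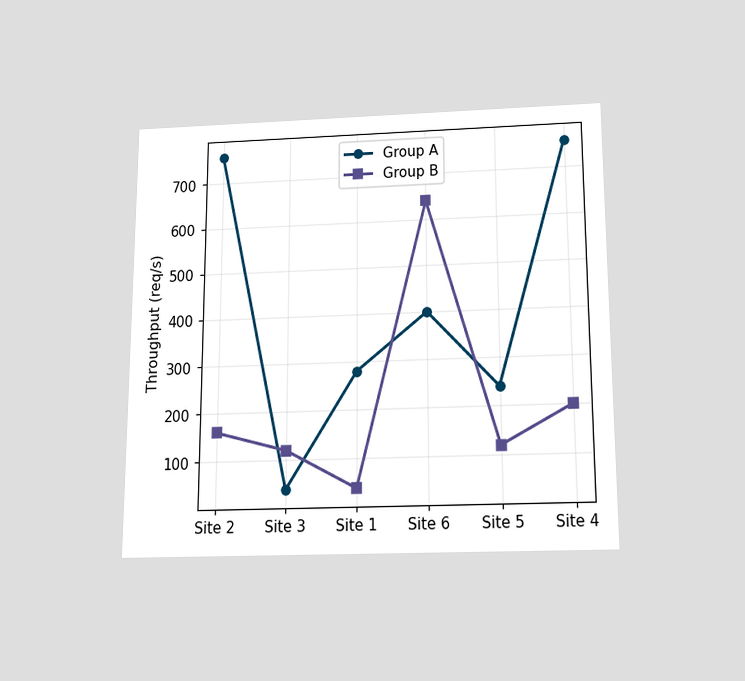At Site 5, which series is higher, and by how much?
Group A, by 120req/s

The chart is viewed slightly from below. At Site 5, Group A sits above the other line by 120req/s.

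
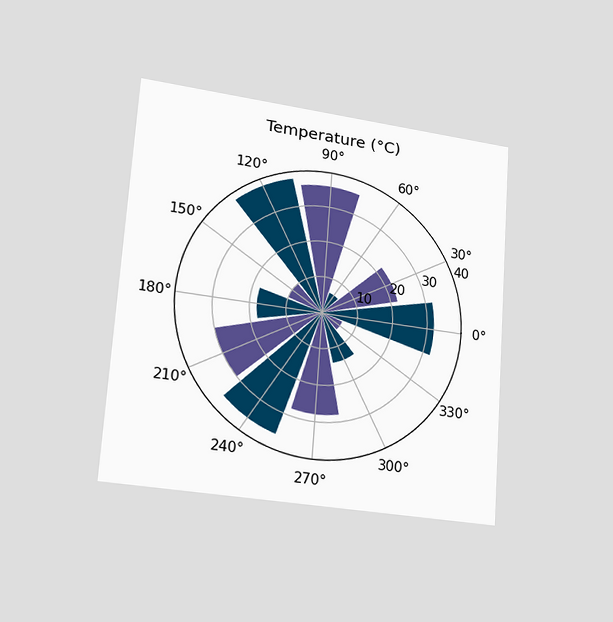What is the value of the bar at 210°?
30°C

The chart is tilted about 4° clockwise and viewed slightly from the left. The bar at 210° reaches 30°C on the radial axis.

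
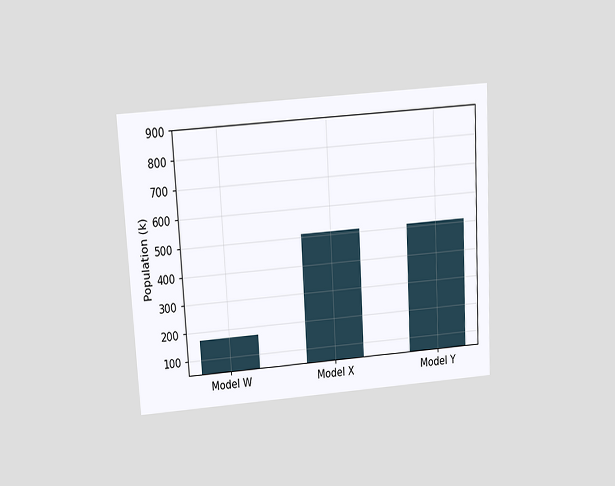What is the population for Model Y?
510k

The chart is tilted about 3° counter-clockwise and viewed slightly from above. Reading along the chart's y-axis, the Model Y bar reaches 510k.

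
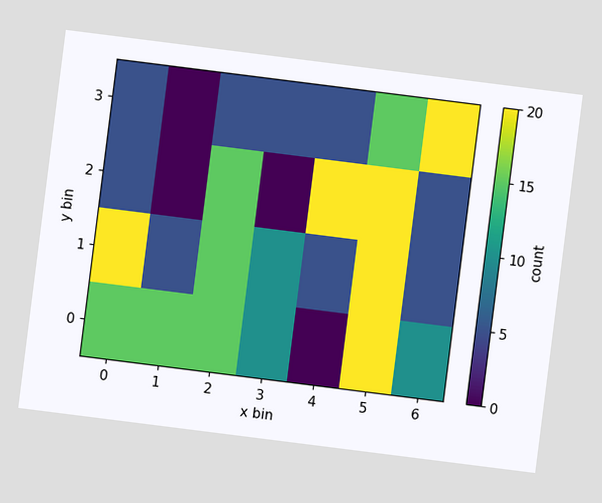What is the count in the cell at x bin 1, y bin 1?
5

The chart is tilted about 7° clockwise. Matching the cell (1, 1) against the colorbar gives 5.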